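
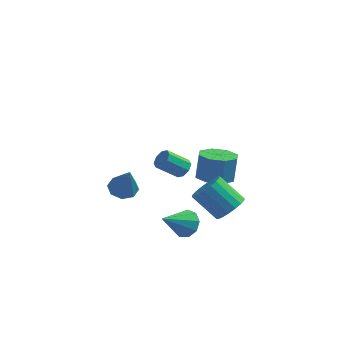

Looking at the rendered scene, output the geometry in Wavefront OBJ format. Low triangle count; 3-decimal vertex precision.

v 1.067 -3.186 -1.9
v 1.761 -3.692 -1.947
v 0.213 -4.454 -0.84
v 1.804 -3.333 -1.483
v 1.502 -2.905 -1.214
v 0.997 -2.609 -1.267
v 0.524 -2.583 -1.616
v 0.305 -2.839 -2.098
v 0.442 -3.257 -2.488
v 0.872 -3.643 -2.603
v 1.392 -3.814 -2.389
v -3.467 0.902 -2.715
v -2.802 0.562 -3.099
v -2.833 0.098 -0.905
v -2.682 1.154 -2.878
v -3.022 1.598 -2.562
v -3.623 1.635 -2.335
v -4.132 1.243 -2.331
v -4.252 0.651 -2.552
v -3.912 0.206 -2.869
v -3.311 0.17 -3.095
v 0.945 -3.206 2.106
v 1.342 -3.228 2.528
v 0.393 -3.756 3.395
v -0.005 -3.734 2.974
v 1.122 -2.842 2.522
v 0.173 -3.37 3.389
v 0.798 -2.67 2.272
v -0.151 -3.198 3.14
v 0.56 -2.811 1.925
v -0.389 -3.34 2.793
v 0.547 -3.184 1.685
v -0.402 -3.712 2.552
v 0.767 -3.57 1.691
v -0.182 -4.098 2.558
v 1.091 -3.742 1.94
v 0.142 -4.27 2.808
v 1.329 -3.6 2.287
v 0.38 -4.129 3.155
v 3.043 -2.067 -1.16
v 3.617 -1.559 -0.634
v 2.291 -1.364 0.626
v 1.717 -1.873 0.1
v 3.434 -1.274 -0.872
v 2.107 -1.079 0.388
v 3.172 -1.146 -1.166
v 1.846 -0.952 0.094
v 2.886 -1.201 -1.46
v 1.559 -1.007 -0.2
v 2.63 -1.427 -1.694
v 1.304 -1.233 -0.434
v 2.456 -1.781 -1.822
v 1.13 -1.586 -0.562
v 2.399 -2.19 -1.819
v 1.072 -1.996 -0.559
v 2.469 -2.576 -1.686
v 1.143 -2.381 -0.426
v 2.653 -2.861 -1.448
v 1.326 -2.666 -0.188
v 2.914 -2.988 -1.154
v 1.588 -2.794 0.106
v 3.201 -2.933 -0.86
v 1.874 -2.739 0.4
v 3.456 -2.707 -0.626
v 2.13 -2.513 0.634
v 3.63 -2.354 -0.498
v 2.304 -2.159 0.762
v 3.688 -1.944 -0.501
v 2.361 -1.75 0.759
v 1.011 2.626 -2.205
v 1.908 3.201 -2.381
v 1.986 3.549 -0.852
v 1.089 2.974 -0.675
v 1.222 3.657 -2.449
v 1.3 4.004 -0.92
v 0.412 3.509 -2.374
v 0.49 3.856 -0.845
v -0.047 2.844 -2.2
v 0.031 3.191 -0.671
v 0.114 2.051 -2.028
v 0.192 2.399 -0.499
v 0.8 1.596 -1.96
v 0.878 1.943 -0.431
v 1.61 1.744 -2.035
v 1.688 2.091 -0.506
v 2.069 2.409 -2.209
v 2.147 2.756 -0.68
f 2 1 4
f 2 4 3
f 4 1 5
f 4 5 3
f 5 1 6
f 5 6 3
f 6 1 7
f 6 7 3
f 7 1 8
f 7 8 3
f 8 1 9
f 8 9 3
f 9 1 10
f 9 10 3
f 10 1 11
f 10 11 3
f 11 1 2
f 11 2 3
f 13 12 15
f 13 15 14
f 15 12 16
f 15 16 14
f 16 12 17
f 16 17 14
f 17 12 18
f 17 18 14
f 18 12 19
f 18 19 14
f 19 12 20
f 19 20 14
f 20 12 21
f 20 21 14
f 21 12 13
f 21 13 14
f 23 22 26
f 23 26 24
f 24 26 27
f 24 27 25
f 26 22 28
f 26 28 27
f 27 28 29
f 27 29 25
f 28 22 30
f 28 30 29
f 29 30 31
f 29 31 25
f 30 22 32
f 30 32 31
f 31 32 33
f 31 33 25
f 32 22 34
f 32 34 33
f 33 34 35
f 33 35 25
f 34 22 36
f 34 36 35
f 35 36 37
f 35 37 25
f 36 22 38
f 36 38 37
f 37 38 39
f 37 39 25
f 38 22 23
f 38 23 39
f 39 23 24
f 39 24 25
f 41 40 44
f 41 44 42
f 42 44 45
f 42 45 43
f 44 40 46
f 44 46 45
f 45 46 47
f 45 47 43
f 46 40 48
f 46 48 47
f 47 48 49
f 47 49 43
f 48 40 50
f 48 50 49
f 49 50 51
f 49 51 43
f 50 40 52
f 50 52 51
f 51 52 53
f 51 53 43
f 52 40 54
f 52 54 53
f 53 54 55
f 53 55 43
f 54 40 56
f 54 56 55
f 55 56 57
f 55 57 43
f 56 40 58
f 56 58 57
f 57 58 59
f 57 59 43
f 58 40 60
f 58 60 59
f 59 60 61
f 59 61 43
f 60 40 62
f 60 62 61
f 61 62 63
f 61 63 43
f 62 40 64
f 62 64 63
f 63 64 65
f 63 65 43
f 64 40 66
f 64 66 65
f 65 66 67
f 65 67 43
f 66 40 68
f 66 68 67
f 67 68 69
f 67 69 43
f 68 40 41
f 68 41 69
f 69 41 42
f 69 42 43
f 71 70 74
f 71 74 72
f 72 74 75
f 72 75 73
f 74 70 76
f 74 76 75
f 75 76 77
f 75 77 73
f 76 70 78
f 76 78 77
f 77 78 79
f 77 79 73
f 78 70 80
f 78 80 79
f 79 80 81
f 79 81 73
f 80 70 82
f 80 82 81
f 81 82 83
f 81 83 73
f 82 70 84
f 82 84 83
f 83 84 85
f 83 85 73
f 84 70 86
f 84 86 85
f 85 86 87
f 85 87 73
f 86 70 71
f 86 71 87
f 87 71 72
f 87 72 73



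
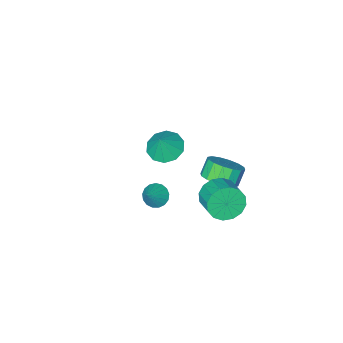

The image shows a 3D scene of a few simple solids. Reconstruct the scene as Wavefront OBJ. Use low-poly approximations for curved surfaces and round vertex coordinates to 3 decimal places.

v -1.75 -3.818 -2.391
v -0.924 -4.216 -2.677
v -1.23 -3.562 -1.249
v -0.907 -3.639 -2.815
v -1.212 -3.131 -2.79
v -1.722 -2.885 -2.613
v -2.243 -2.996 -2.351
v -2.575 -3.421 -2.104
v -2.592 -3.998 -1.967
v -2.288 -4.506 -1.991
v -1.777 -4.752 -2.168
v -1.257 -4.641 -2.43
v 2.65 1.806 1.479
v 3.129 1.516 1.191
v 3.39 2.214 2.301
v 3.122 1.788 1.062
v 3.007 2.065 1.029
v 2.81 2.282 1.098
v 2.576 2.391 1.255
v 2.359 2.365 1.463
v 2.209 2.211 1.674
v 2.159 1.965 1.841
v 2.222 1.682 1.925
v 2.383 1.428 1.906
v 2.605 1.26 1.789
v 2.837 1.217 1.602
v 3.026 1.31 1.386
v -3.066 -1.188 -3.612
v -2.526 -1.977 -3.451
v -3.094 -2.202 -2.647
v -3.634 -1.412 -2.808
v -2.302 -1.611 -3.19
v -2.87 -1.836 -2.386
v -2.282 -1.132 -3.043
v -2.851 -1.356 -2.239
v -2.473 -0.667 -3.048
v -3.041 -0.892 -2.244
v -2.822 -0.342 -3.204
v -3.391 -0.567 -2.4
v -3.237 -0.244 -3.47
v -3.805 -0.468 -2.665
v -3.606 -0.398 -3.773
v -4.174 -0.623 -2.969
v -3.83 -0.764 -4.034
v -4.398 -0.989 -3.23
v -3.849 -1.244 -4.181
v -4.418 -1.468 -3.377
v -3.659 -1.708 -4.176
v -4.227 -1.933 -3.372
v -3.309 -2.033 -4.02
v -3.878 -2.258 -3.216
v -2.895 -2.132 -3.755
v -3.463 -2.356 -2.95
v -1.471 0.878 -1.912
v -0.937 0.431 -1.252
v -0.594 1.554 -0.768
v -1.129 2.002 -1.428
v -0.631 0.504 -1.637
v -0.289 1.627 -1.153
v -0.551 0.677 -2.096
v -0.208 1.8 -1.612
v -0.717 0.904 -2.505
v -0.375 2.027 -2.021
v -1.085 1.125 -2.756
v -0.743 2.248 -2.272
v -1.557 1.279 -2.78
v -1.215 2.402 -2.296
v -2.006 1.326 -2.572
v -1.663 2.449 -2.088
v -2.311 1.253 -2.187
v -1.969 2.376 -1.703
v -2.392 1.08 -1.728
v -2.049 2.203 -1.244
v -2.225 0.853 -1.319
v -1.883 1.976 -0.835
v -1.857 0.632 -1.068
v -1.515 1.755 -0.584
v -1.385 0.478 -1.044
v -1.043 1.601 -0.56
f 2 1 4
f 2 4 3
f 4 1 5
f 4 5 3
f 5 1 6
f 5 6 3
f 6 1 7
f 6 7 3
f 7 1 8
f 7 8 3
f 8 1 9
f 8 9 3
f 9 1 10
f 9 10 3
f 10 1 11
f 10 11 3
f 11 1 12
f 11 12 3
f 12 1 2
f 12 2 3
f 14 13 16
f 14 16 15
f 16 13 17
f 16 17 15
f 17 13 18
f 17 18 15
f 18 13 19
f 18 19 15
f 19 13 20
f 19 20 15
f 20 13 21
f 20 21 15
f 21 13 22
f 21 22 15
f 22 13 23
f 22 23 15
f 23 13 24
f 23 24 15
f 24 13 25
f 24 25 15
f 25 13 26
f 25 26 15
f 26 13 27
f 26 27 15
f 27 13 14
f 27 14 15
f 29 28 32
f 29 32 30
f 30 32 33
f 30 33 31
f 32 28 34
f 32 34 33
f 33 34 35
f 33 35 31
f 34 28 36
f 34 36 35
f 35 36 37
f 35 37 31
f 36 28 38
f 36 38 37
f 37 38 39
f 37 39 31
f 38 28 40
f 38 40 39
f 39 40 41
f 39 41 31
f 40 28 42
f 40 42 41
f 41 42 43
f 41 43 31
f 42 28 44
f 42 44 43
f 43 44 45
f 43 45 31
f 44 28 46
f 44 46 45
f 45 46 47
f 45 47 31
f 46 28 48
f 46 48 47
f 47 48 49
f 47 49 31
f 48 28 50
f 48 50 49
f 49 50 51
f 49 51 31
f 50 28 52
f 50 52 51
f 51 52 53
f 51 53 31
f 52 28 29
f 52 29 53
f 53 29 30
f 53 30 31
f 55 54 58
f 55 58 56
f 56 58 59
f 56 59 57
f 58 54 60
f 58 60 59
f 59 60 61
f 59 61 57
f 60 54 62
f 60 62 61
f 61 62 63
f 61 63 57
f 62 54 64
f 62 64 63
f 63 64 65
f 63 65 57
f 64 54 66
f 64 66 65
f 65 66 67
f 65 67 57
f 66 54 68
f 66 68 67
f 67 68 69
f 67 69 57
f 68 54 70
f 68 70 69
f 69 70 71
f 69 71 57
f 70 54 72
f 70 72 71
f 71 72 73
f 71 73 57
f 72 54 74
f 72 74 73
f 73 74 75
f 73 75 57
f 74 54 76
f 74 76 75
f 75 76 77
f 75 77 57
f 76 54 78
f 76 78 77
f 77 78 79
f 77 79 57
f 78 54 55
f 78 55 79
f 79 55 56
f 79 56 57



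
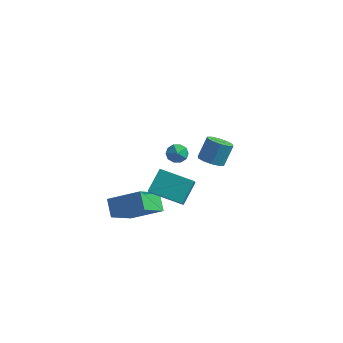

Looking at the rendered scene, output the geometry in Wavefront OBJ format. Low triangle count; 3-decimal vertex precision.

v -0.219 -3.802 0.968
v 0.038 -4.397 1.592
v -0.131 -2.635 2.044
v 0.125 -3.23 2.668
v 1.715 -3.49 0.472
v 1.971 -4.085 1.096
v 1.802 -2.323 1.548
v 2.059 -2.918 2.172
v 0.561 -1.742 3.844
v 1.111 -1.839 3.381
v 0.289 -2.881 3.759
v 0.839 -2.978 3.296
v 0.974 -2.831 3.993
v 1.142 -2.127 4.046
v 0.258 -2.593 3.094
v 0.426 -1.889 3.147
v 0.923 -2.365 2.917
v 1.366 -2.512 3.473
v 0.034 -2.208 3.667
v 0.477 -2.355 4.223
v -3.728 -2.425 -1.915
v -1.882 -1.918 -0.894
v -3.508 -0.658 -3.19
v -1.661 -0.151 -2.169
v -3.079 -3.109 -2.751
v -1.232 -2.602 -1.73
v -2.858 -1.342 -4.026
v -1.012 -0.835 -3.005
v -0.341 3.525 -1.374
v 0.05 2.866 -1.056
v 0.252 3.615 0.251
v -0.139 4.275 -0.066
v 0.401 3.164 -1.281
v 0.602 3.914 0.026
v 0.468 3.601 -1.542
v 0.67 4.35 -0.235
v 0.227 4.009 -1.738
v 0.429 4.758 -0.431
v -0.231 4.232 -1.795
v -0.03 4.981 -0.488
v -0.732 4.185 -1.691
v -0.53 4.934 -0.384
v -1.082 3.886 -1.466
v -0.881 4.636 -0.159
v -1.15 3.45 -1.205
v -0.948 4.199 0.102
v -0.909 3.042 -1.009
v -0.707 3.791 0.298
v -0.45 2.819 -0.952
v -0.249 3.568 0.355
f 2 4 1
f 5 2 1
f 1 4 3
f 3 5 1
f 2 8 4
f 6 2 5
f 6 8 2
f 4 8 3
f 7 5 3
f 3 8 7
f 7 6 5
f 8 6 7
f 9 20 14
f 9 14 10
f 9 10 16
f 9 16 19
f 9 19 20
f 10 14 18
f 14 20 13
f 20 19 11
f 19 16 15
f 16 10 17
f 12 18 13
f 12 13 11
f 12 11 15
f 12 15 17
f 12 17 18
f 13 18 14
f 11 13 20
f 15 11 19
f 17 15 16
f 18 17 10
f 22 24 21
f 25 22 21
f 21 24 23
f 23 25 21
f 22 28 24
f 26 22 25
f 26 28 22
f 24 28 23
f 27 25 23
f 23 28 27
f 27 26 25
f 28 26 27
f 30 29 33
f 30 33 31
f 31 33 34
f 31 34 32
f 33 29 35
f 33 35 34
f 34 35 36
f 34 36 32
f 35 29 37
f 35 37 36
f 36 37 38
f 36 38 32
f 37 29 39
f 37 39 38
f 38 39 40
f 38 40 32
f 39 29 41
f 39 41 40
f 40 41 42
f 40 42 32
f 41 29 43
f 41 43 42
f 42 43 44
f 42 44 32
f 43 29 45
f 43 45 44
f 44 45 46
f 44 46 32
f 45 29 47
f 45 47 46
f 46 47 48
f 46 48 32
f 47 29 49
f 47 49 48
f 48 49 50
f 48 50 32
f 49 29 30
f 49 30 50
f 50 30 31
f 50 31 32



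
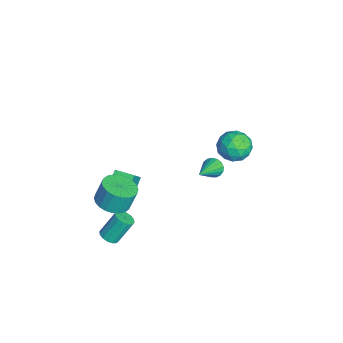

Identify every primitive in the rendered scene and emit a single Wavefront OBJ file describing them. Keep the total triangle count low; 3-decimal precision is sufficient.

v 3.235 1.416 2.453
v 3.629 1.772 2.196
v 4.665 0.564 3.467
v 3.55 1.914 2.427
v 3.398 1.942 2.664
v 3.209 1.85 2.852
v 3.026 1.658 2.949
v 2.891 1.41 2.933
v 2.834 1.164 2.806
v 2.869 0.976 2.598
v 2.988 0.889 2.357
v 3.163 0.922 2.138
v 3.355 1.069 1.991
v 3.519 1.295 1.95
v 3.618 1.549 2.024
v 2.607 -3.699 -0.736
v 3.246 -4.383 -0.443
v 3.151 -3.945 0.788
v 2.513 -3.261 0.496
v 3.48 -4.093 -0.528
v 3.385 -3.655 0.703
v 3.582 -3.744 -0.645
v 3.487 -3.306 0.586
v 3.536 -3.387 -0.775
v 3.441 -2.949 0.456
v 3.348 -3.078 -0.899
v 3.253 -2.64 0.332
v 3.047 -2.864 -0.999
v 2.952 -2.426 0.232
v 2.68 -2.776 -1.058
v 2.585 -2.339 0.173
v 2.301 -2.83 -1.068
v 2.206 -2.392 0.163
v 1.969 -3.015 -1.028
v 1.874 -2.577 0.203
v 1.735 -3.305 -0.943
v 1.64 -2.867 0.288
v 1.633 -3.654 -0.826
v 1.538 -3.216 0.405
v 1.679 -4.011 -0.696
v 1.584 -3.573 0.535
v 1.867 -4.32 -0.572
v 1.772 -3.882 0.659
v 2.168 -4.534 -0.472
v 2.073 -4.096 0.759
v 2.535 -4.621 -0.413
v 2.44 -4.184 0.818
v 2.914 -4.568 -0.403
v 2.819 -4.13 0.828
v -2.707 3.273 -0.755
v -2.028 4.058 -0.837
v -1.572 2.222 -1.423
v -0.893 3.007 -1.505
v -1.156 2.642 -0.566
v -1.857 3.292 -0.153
v -1.743 2.988 -2.107
v -2.444 3.638 -1.694
v -1.432 3.882 -1.673
v -1.07 3.668 -0.72
v -2.53 2.612 -1.54
v -2.168 2.398 -0.587
v -2.467 3.758 -0.738
v -1.133 2.522 -1.522
v -1.288 2.308 -0.971
v -0.889 2.77 -1.019
v -2.367 3.307 -0.336
v -1.968 3.769 -0.384
v -1.455 2.937 -0.224
v -1.632 2.511 -1.876
v -1.233 2.973 -1.924
v -2.711 3.51 -1.241
v -2.312 3.972 -1.289
v -2.145 3.343 -2.036
v -1.718 4.116 -1.277
v -1.051 3.498 -1.669
v -1.55 3.487 -2.023
v -1.962 3.869 -1.78
v -1.505 3.99 -0.717
v -0.838 3.372 -1.11
v -0.992 3.158 -0.558
v -1.404 3.54 -0.315
v -1.155 3.887 -1.208
v -2.762 2.908 -1.15
v -2.095 2.29 -1.543
v -2.196 2.74 -1.945
v -2.608 3.122 -1.702
v -2.549 2.782 -0.591
v -1.882 2.164 -0.983
v -1.638 2.411 -0.48
v -2.05 2.793 -0.237
v -2.445 2.393 -1.052
v -0.34 -3.434 -2.931
v -1.118 -3 -2.204
v 0.127 -2.442 -3.024
v -0.651 -2.008 -2.296
v 0.791 -3.832 -1.484
v 0.013 -3.398 -0.756
v 1.258 -2.84 -1.576
v 0.48 -2.406 -0.849
v 3.674 -3.954 -2.631
v 4.212 -4.076 -2.452
v 3.964 -3.228 -1.13
v 3.426 -3.106 -1.309
v 4.238 -3.822 -2.61
v 3.99 -2.974 -1.288
v 4.114 -3.603 -2.773
v 3.866 -2.755 -1.451
v 3.871 -3.479 -2.899
v 3.623 -2.631 -1.577
v 3.576 -3.481 -2.953
v 3.328 -2.633 -1.631
v 3.307 -3.611 -2.92
v 3.059 -2.763 -1.598
v 3.136 -3.832 -2.81
v 2.888 -2.984 -1.488
v 3.11 -4.086 -2.652
v 2.862 -3.238 -1.33
v 3.234 -4.305 -2.489
v 2.986 -3.457 -1.167
v 3.477 -4.429 -2.363
v 3.229 -3.581 -1.041
v 3.772 -4.427 -2.309
v 3.524 -3.579 -0.987
v 4.041 -4.297 -2.342
v 3.793 -3.449 -1.02
f 2 1 4
f 2 4 3
f 4 1 5
f 4 5 3
f 5 1 6
f 5 6 3
f 6 1 7
f 6 7 3
f 7 1 8
f 7 8 3
f 8 1 9
f 8 9 3
f 9 1 10
f 9 10 3
f 10 1 11
f 10 11 3
f 11 1 12
f 11 12 3
f 12 1 13
f 12 13 3
f 13 1 14
f 13 14 3
f 14 1 15
f 14 15 3
f 15 1 2
f 15 2 3
f 17 16 20
f 17 20 18
f 18 20 21
f 18 21 19
f 20 16 22
f 20 22 21
f 21 22 23
f 21 23 19
f 22 16 24
f 22 24 23
f 23 24 25
f 23 25 19
f 24 16 26
f 24 26 25
f 25 26 27
f 25 27 19
f 26 16 28
f 26 28 27
f 27 28 29
f 27 29 19
f 28 16 30
f 28 30 29
f 29 30 31
f 29 31 19
f 30 16 32
f 30 32 31
f 31 32 33
f 31 33 19
f 32 16 34
f 32 34 33
f 33 34 35
f 33 35 19
f 34 16 36
f 34 36 35
f 35 36 37
f 35 37 19
f 36 16 38
f 36 38 37
f 37 38 39
f 37 39 19
f 38 16 40
f 38 40 39
f 39 40 41
f 39 41 19
f 40 16 42
f 40 42 41
f 41 42 43
f 41 43 19
f 42 16 44
f 42 44 43
f 43 44 45
f 43 45 19
f 44 16 46
f 44 46 45
f 45 46 47
f 45 47 19
f 46 16 48
f 46 48 47
f 47 48 49
f 47 49 19
f 48 16 17
f 48 17 49
f 49 17 18
f 49 18 19
f 50 87 66
f 87 61 90
f 66 90 55
f 87 90 66
f 50 66 62
f 66 55 67
f 62 67 51
f 66 67 62
f 50 62 71
f 62 51 72
f 71 72 57
f 62 72 71
f 50 71 83
f 71 57 86
f 83 86 60
f 71 86 83
f 50 83 87
f 83 60 91
f 87 91 61
f 83 91 87
f 51 67 78
f 67 55 81
f 78 81 59
f 67 81 78
f 55 90 68
f 90 61 89
f 68 89 54
f 90 89 68
f 61 91 88
f 91 60 84
f 88 84 52
f 91 84 88
f 60 86 85
f 86 57 73
f 85 73 56
f 86 73 85
f 57 72 77
f 72 51 74
f 77 74 58
f 72 74 77
f 53 79 65
f 79 59 80
f 65 80 54
f 79 80 65
f 53 65 63
f 65 54 64
f 63 64 52
f 65 64 63
f 53 63 70
f 63 52 69
f 70 69 56
f 63 69 70
f 53 70 75
f 70 56 76
f 75 76 58
f 70 76 75
f 53 75 79
f 75 58 82
f 79 82 59
f 75 82 79
f 54 80 68
f 80 59 81
f 68 81 55
f 80 81 68
f 52 64 88
f 64 54 89
f 88 89 61
f 64 89 88
f 56 69 85
f 69 52 84
f 85 84 60
f 69 84 85
f 58 76 77
f 76 56 73
f 77 73 57
f 76 73 77
f 59 82 78
f 82 58 74
f 78 74 51
f 82 74 78
f 93 95 92
f 96 93 92
f 92 95 94
f 94 96 92
f 93 99 95
f 97 93 96
f 97 99 93
f 95 99 94
f 98 96 94
f 94 99 98
f 98 97 96
f 99 97 98
f 101 100 104
f 101 104 102
f 102 104 105
f 102 105 103
f 104 100 106
f 104 106 105
f 105 106 107
f 105 107 103
f 106 100 108
f 106 108 107
f 107 108 109
f 107 109 103
f 108 100 110
f 108 110 109
f 109 110 111
f 109 111 103
f 110 100 112
f 110 112 111
f 111 112 113
f 111 113 103
f 112 100 114
f 112 114 113
f 113 114 115
f 113 115 103
f 114 100 116
f 114 116 115
f 115 116 117
f 115 117 103
f 116 100 118
f 116 118 117
f 117 118 119
f 117 119 103
f 118 100 120
f 118 120 119
f 119 120 121
f 119 121 103
f 120 100 122
f 120 122 121
f 121 122 123
f 121 123 103
f 122 100 124
f 122 124 123
f 123 124 125
f 123 125 103
f 124 100 101
f 124 101 125
f 125 101 102
f 125 102 103



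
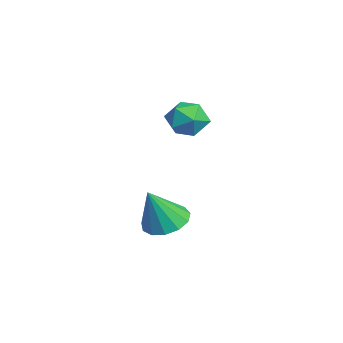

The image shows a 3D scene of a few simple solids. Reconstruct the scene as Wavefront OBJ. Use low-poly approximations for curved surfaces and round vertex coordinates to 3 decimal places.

v -2.492 3.867 0.572
v -1.952 4.186 1.133
v -2.468 2.674 1.227
v -1.928 2.993 1.788
v -2.724 3.263 1.77
v -2.739 4.001 1.365
v -1.681 2.859 0.995
v -1.696 3.597 0.59
v -1.451 3.563 1.395
v -2.096 3.813 1.873
v -2.324 3.047 0.487
v -2.969 3.297 0.965
v -1.753 2.654 -3.353
v -0.913 2.551 -3.628
v -1.327 2.006 -1.807
v -0.94 3.01 -3.428
v -1.226 3.356 -3.204
v -1.679 3.479 -3.027
v -2.155 3.341 -2.954
v -2.504 2.985 -3.008
v -2.614 2.523 -3.171
v -2.451 2.104 -3.392
v -2.066 1.859 -3.601
v -1.582 1.867 -3.731
v -1.152 2.124 -3.741
f 1 12 6
f 1 6 2
f 1 2 8
f 1 8 11
f 1 11 12
f 2 6 10
f 6 12 5
f 12 11 3
f 11 8 7
f 8 2 9
f 4 10 5
f 4 5 3
f 4 3 7
f 4 7 9
f 4 9 10
f 5 10 6
f 3 5 12
f 7 3 11
f 9 7 8
f 10 9 2
f 14 13 16
f 14 16 15
f 16 13 17
f 16 17 15
f 17 13 18
f 17 18 15
f 18 13 19
f 18 19 15
f 19 13 20
f 19 20 15
f 20 13 21
f 20 21 15
f 21 13 22
f 21 22 15
f 22 13 23
f 22 23 15
f 23 13 24
f 23 24 15
f 24 13 25
f 24 25 15
f 25 13 14
f 25 14 15



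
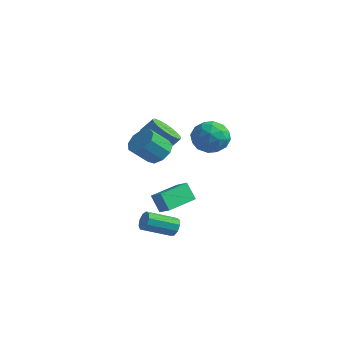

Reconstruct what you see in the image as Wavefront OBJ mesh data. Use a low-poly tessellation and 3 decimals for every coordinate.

v -3.112 3.994 1.404
v -2.493 4.804 0.792
v -2.347 2.596 0.328
v -1.728 3.406 -0.284
v -1.458 3.185 0.852
v -1.93 4.049 1.517
v -2.91 3.351 -0.397
v -3.382 4.215 0.268
v -2.368 4.406 -0.321
v -1.471 4.303 0.451
v -3.369 3.097 0.669
v -2.472 2.994 1.441
v -2.869 4.522 1.192
v -1.971 2.878 -0.072
v -1.811 2.749 0.595
v -1.448 3.224 0.236
v -2.539 4.078 1.618
v -2.175 4.554 1.259
v -1.566 3.602 1.294
v -2.665 2.846 -0.139
v -2.301 3.322 -0.498
v -3.392 4.176 0.884
v -3.029 4.651 0.525
v -3.274 3.798 -0.174
v -2.433 4.764 0.178
v -1.983 3.942 -0.454
v -2.678 3.91 -0.52
v -2.955 4.418 -0.129
v -1.905 4.703 0.632
v -1.455 3.881 -0
v -1.296 3.752 0.667
v -1.574 4.26 1.058
v -1.832 4.469 -0.022
v -3.385 3.519 1.12
v -2.935 2.697 0.488
v -3.266 3.14 0.062
v -3.544 3.648 0.453
v -2.857 3.458 1.574
v -2.407 2.636 0.942
v -1.885 2.982 1.249
v -2.162 3.49 1.64
v -3.008 2.931 1.142
v -4.023 0.776 0.978
v -3.511 1.343 0.287
v -3.065 1.871 1.051
v -3.577 1.304 1.742
v -3.929 1.594 0.359
v -3.483 2.121 1.123
v -4.369 1.657 0.572
v -3.923 2.185 1.336
v -4.73 1.519 0.878
v -4.284 2.046 1.642
v -4.929 1.21 1.207
v -4.482 1.738 1.971
v -4.92 0.802 1.484
v -4.474 1.33 2.248
v -4.706 0.388 1.645
v -4.26 0.916 2.409
v -4.335 0.063 1.653
v -3.889 0.591 2.417
v -3.893 -0.098 1.506
v -3.447 0.429 2.27
v -3.481 -0.06 1.239
v -3.035 0.468 2.003
v -3.193 0.17 0.911
v -2.747 0.698 1.675
v -3.095 0.539 0.6
v -2.649 1.067 1.363
v -3.21 0.963 0.374
v -2.764 1.49 1.138
v -1.137 -1.032 -4.106
v -0.664 -1.172 -3.714
v -1.67 -2.527 -2.982
v -2.143 -2.388 -3.374
v -0.924 -0.881 -3.533
v -1.93 -2.236 -2.801
v -1.284 -0.66 -3.619
v -2.29 -2.016 -2.887
v -1.575 -0.614 -3.934
v -2.581 -1.969 -3.202
v -1.661 -0.763 -4.329
v -2.667 -2.119 -3.597
v -1.502 -1.039 -4.619
v -2.508 -2.394 -3.887
v -1.172 -1.311 -4.67
v -2.178 -2.666 -3.938
v -0.825 -1.453 -4.457
v -1.831 -2.808 -3.725
v -0.625 -1.398 -4.079
v -1.631 -2.753 -3.347
v -0.865 -2.608 2.317
v -0.03 -2.753 2.591
v -0.541 -3.677 3.657
v -1.375 -3.532 3.383
v -0.268 -2.278 2.889
v -0.778 -3.201 3.955
v -0.784 -1.958 2.919
v -1.295 -2.881 3.985
v -1.339 -1.942 2.667
v -1.849 -2.865 3.734
v -1.671 -2.237 2.252
v -2.182 -3.161 3.318
v -1.626 -2.707 1.867
v -2.137 -3.63 2.933
v -1.225 -3.13 1.692
v -1.736 -4.054 2.759
v -0.655 -3.309 1.81
v -1.166 -4.233 2.877
v -0.183 -3.161 2.165
v -0.694 -4.084 3.231
v -0.202 -3.418 -1.603
v -0.795 -3.405 -0.594
v -0.004 -1.481 -1.51
v -0.597 -1.468 -0.501
v 0.517 -3.512 -1.179
v -0.076 -3.499 -0.17
v 0.715 -1.575 -1.086
v 0.122 -1.562 -0.077
f 1 38 17
f 38 12 41
f 17 41 6
f 38 41 17
f 1 17 13
f 17 6 18
f 13 18 2
f 17 18 13
f 1 13 22
f 13 2 23
f 22 23 8
f 13 23 22
f 1 22 34
f 22 8 37
f 34 37 11
f 22 37 34
f 1 34 38
f 34 11 42
f 38 42 12
f 34 42 38
f 2 18 29
f 18 6 32
f 29 32 10
f 18 32 29
f 6 41 19
f 41 12 40
f 19 40 5
f 41 40 19
f 12 42 39
f 42 11 35
f 39 35 3
f 42 35 39
f 11 37 36
f 37 8 24
f 36 24 7
f 37 24 36
f 8 23 28
f 23 2 25
f 28 25 9
f 23 25 28
f 4 30 16
f 30 10 31
f 16 31 5
f 30 31 16
f 4 16 14
f 16 5 15
f 14 15 3
f 16 15 14
f 4 14 21
f 14 3 20
f 21 20 7
f 14 20 21
f 4 21 26
f 21 7 27
f 26 27 9
f 21 27 26
f 4 26 30
f 26 9 33
f 30 33 10
f 26 33 30
f 5 31 19
f 31 10 32
f 19 32 6
f 31 32 19
f 3 15 39
f 15 5 40
f 39 40 12
f 15 40 39
f 7 20 36
f 20 3 35
f 36 35 11
f 20 35 36
f 9 27 28
f 27 7 24
f 28 24 8
f 27 24 28
f 10 33 29
f 33 9 25
f 29 25 2
f 33 25 29
f 44 43 47
f 44 47 45
f 45 47 48
f 45 48 46
f 47 43 49
f 47 49 48
f 48 49 50
f 48 50 46
f 49 43 51
f 49 51 50
f 50 51 52
f 50 52 46
f 51 43 53
f 51 53 52
f 52 53 54
f 52 54 46
f 53 43 55
f 53 55 54
f 54 55 56
f 54 56 46
f 55 43 57
f 55 57 56
f 56 57 58
f 56 58 46
f 57 43 59
f 57 59 58
f 58 59 60
f 58 60 46
f 59 43 61
f 59 61 60
f 60 61 62
f 60 62 46
f 61 43 63
f 61 63 62
f 62 63 64
f 62 64 46
f 63 43 65
f 63 65 64
f 64 65 66
f 64 66 46
f 65 43 67
f 65 67 66
f 66 67 68
f 66 68 46
f 67 43 69
f 67 69 68
f 68 69 70
f 68 70 46
f 69 43 44
f 69 44 70
f 70 44 45
f 70 45 46
f 72 71 75
f 72 75 73
f 73 75 76
f 73 76 74
f 75 71 77
f 75 77 76
f 76 77 78
f 76 78 74
f 77 71 79
f 77 79 78
f 78 79 80
f 78 80 74
f 79 71 81
f 79 81 80
f 80 81 82
f 80 82 74
f 81 71 83
f 81 83 82
f 82 83 84
f 82 84 74
f 83 71 85
f 83 85 84
f 84 85 86
f 84 86 74
f 85 71 87
f 85 87 86
f 86 87 88
f 86 88 74
f 87 71 89
f 87 89 88
f 88 89 90
f 88 90 74
f 89 71 72
f 89 72 90
f 90 72 73
f 90 73 74
f 92 91 95
f 92 95 93
f 93 95 96
f 93 96 94
f 95 91 97
f 95 97 96
f 96 97 98
f 96 98 94
f 97 91 99
f 97 99 98
f 98 99 100
f 98 100 94
f 99 91 101
f 99 101 100
f 100 101 102
f 100 102 94
f 101 91 103
f 101 103 102
f 102 103 104
f 102 104 94
f 103 91 105
f 103 105 104
f 104 105 106
f 104 106 94
f 105 91 107
f 105 107 106
f 106 107 108
f 106 108 94
f 107 91 109
f 107 109 108
f 108 109 110
f 108 110 94
f 109 91 92
f 109 92 110
f 110 92 93
f 110 93 94
f 112 114 111
f 115 112 111
f 111 114 113
f 113 115 111
f 112 118 114
f 116 112 115
f 116 118 112
f 114 118 113
f 117 115 113
f 113 118 117
f 117 116 115
f 118 116 117



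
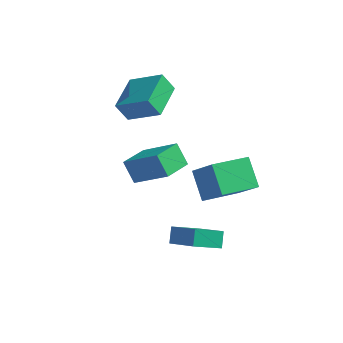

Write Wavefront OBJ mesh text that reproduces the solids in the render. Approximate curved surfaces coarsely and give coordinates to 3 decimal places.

v 2.6 -4.381 -2.77
v 2.464 -3.764 -2.187
v 1.207 -3.568 -3.954
v 1.071 -2.951 -3.37
v 3.629 -3.549 -3.41
v 3.493 -2.932 -2.826
v 2.236 -2.736 -4.593
v 2.1 -2.119 -4.01
v -1.446 -0.978 -2.96
v -2.123 -0.567 -2.018
v -1.02 0.447 -3.276
v -1.696 0.858 -2.334
v 0.276 -1.198 -1.626
v -0.4 -0.787 -0.684
v 0.703 0.227 -1.942
v 0.026 0.638 -1
v 1.443 0.118 -4.413
v 0.601 1.116 -3.372
v 2.688 1.674 -4.897
v 1.846 2.672 -3.856
v 2.554 -0.352 -3.064
v 1.712 0.646 -2.023
v 3.799 1.204 -3.548
v 2.957 2.202 -2.507
v -2.142 0.156 0.498
v -2.704 0.051 1.426
v -2.179 2.076 0.693
v -2.74 1.971 1.621
v -0.54 0.089 1.459
v -1.101 -0.016 2.387
v -0.576 2.009 1.654
v -1.138 1.904 2.582
f 2 4 1
f 5 2 1
f 1 4 3
f 3 5 1
f 2 8 4
f 6 2 5
f 6 8 2
f 4 8 3
f 7 5 3
f 3 8 7
f 7 6 5
f 8 6 7
f 10 12 9
f 13 10 9
f 9 12 11
f 11 13 9
f 10 16 12
f 14 10 13
f 14 16 10
f 12 16 11
f 15 13 11
f 11 16 15
f 15 14 13
f 16 14 15
f 18 20 17
f 21 18 17
f 17 20 19
f 19 21 17
f 18 24 20
f 22 18 21
f 22 24 18
f 20 24 19
f 23 21 19
f 19 24 23
f 23 22 21
f 24 22 23
f 26 28 25
f 29 26 25
f 25 28 27
f 27 29 25
f 26 32 28
f 30 26 29
f 30 32 26
f 28 32 27
f 31 29 27
f 27 32 31
f 31 30 29
f 32 30 31



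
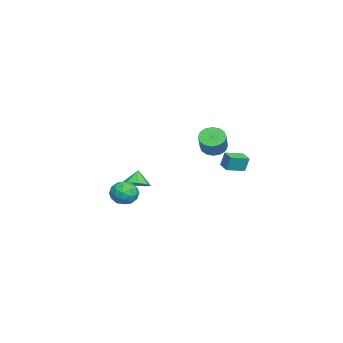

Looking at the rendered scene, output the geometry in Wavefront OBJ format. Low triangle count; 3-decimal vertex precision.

v -4.345 3.402 -0.179
v -4.324 3.65 0.769
v -3.627 3.838 -0.308
v -3.606 4.086 0.64
v -3.714 2.434 0.06
v -3.693 2.682 1.008
v -2.996 2.87 -0.069
v -2.975 3.118 0.879
v -2.829 -2.2 -1.405
v -2.206 -2.622 -1.057
v -3.311 -2.16 -0.495
v -2.115 -1.994 -1.036
v -2.443 -1.486 -1.232
v -2.997 -1.396 -1.529
v -3.453 -1.778 -1.753
v -3.544 -2.406 -1.774
v -3.216 -2.914 -1.578
v -2.662 -3.003 -1.281
v -0.54 2.49 2.572
v -0.03 2.175 2.104
v 0.909 2.215 3.1
v 0.4 2.53 3.568
v 0.009 2.563 2.051
v 0.949 2.603 3.047
v -0.099 2.931 2.138
v 0.841 2.971 3.134
v -0.324 3.181 2.341
v 0.615 3.221 3.337
v -0.608 3.246 2.606
v 0.332 3.286 3.602
v -0.873 3.108 2.861
v 0.066 3.149 3.858
v -1.049 2.805 3.04
v -0.11 2.845 4.036
v -1.089 2.417 3.093
v -0.149 2.457 4.089
v -0.981 2.049 3.006
v -0.041 2.089 4.002
v -0.755 1.799 2.803
v 0.184 1.839 3.799
v -0.472 1.734 2.538
v 0.468 1.774 3.534
v -0.206 1.871 2.282
v 0.733 1.912 3.279
v 3.376 -1.274 0.055
v 3.878 -0.814 0.531
v 4.022 -2.386 0.449
v 4.524 -1.926 0.925
v 3.722 -2.01 1.126
v 3.323 -1.323 0.883
v 4.577 -1.877 0.097
v 4.178 -1.19 -0.146
v 4.62 -1.187 0.557
v 4.092 -1.269 1.193
v 3.808 -1.931 -0.213
v 3.28 -2.013 0.423
v 3.57 -0.947 0.259
v 4.33 -2.253 0.721
v 3.859 -2.303 0.84
v 4.154 -2.032 1.119
v 3.244 -1.246 0.466
v 3.539 -0.975 0.745
v 3.448 -1.678 1.095
v 4.361 -2.225 0.235
v 4.656 -1.954 0.514
v 3.746 -1.168 -0.139
v 4.041 -0.897 0.14
v 4.452 -1.522 -0.115
v 4.302 -0.895 0.554
v 4.681 -1.549 0.785
v 4.712 -1.52 0.298
v 4.478 -1.116 0.156
v 3.991 -0.943 0.927
v 4.371 -1.597 1.159
v 3.9 -1.646 1.277
v 3.665 -1.242 1.134
v 4.427 -1.162 0.943
v 3.529 -1.603 -0.179
v 3.909 -2.257 0.053
v 4.235 -1.958 -0.154
v 4 -1.554 -0.297
v 3.219 -1.651 0.195
v 3.598 -2.305 0.426
v 3.422 -2.084 0.824
v 3.188 -1.68 0.682
v 3.473 -2.038 0.037
f 2 4 1
f 5 2 1
f 1 4 3
f 3 5 1
f 2 8 4
f 6 2 5
f 6 8 2
f 4 8 3
f 7 5 3
f 3 8 7
f 7 6 5
f 8 6 7
f 10 9 12
f 10 12 11
f 12 9 13
f 12 13 11
f 13 9 14
f 13 14 11
f 14 9 15
f 14 15 11
f 15 9 16
f 15 16 11
f 16 9 17
f 16 17 11
f 17 9 18
f 17 18 11
f 18 9 10
f 18 10 11
f 20 19 23
f 20 23 21
f 21 23 24
f 21 24 22
f 23 19 25
f 23 25 24
f 24 25 26
f 24 26 22
f 25 19 27
f 25 27 26
f 26 27 28
f 26 28 22
f 27 19 29
f 27 29 28
f 28 29 30
f 28 30 22
f 29 19 31
f 29 31 30
f 30 31 32
f 30 32 22
f 31 19 33
f 31 33 32
f 32 33 34
f 32 34 22
f 33 19 35
f 33 35 34
f 34 35 36
f 34 36 22
f 35 19 37
f 35 37 36
f 36 37 38
f 36 38 22
f 37 19 39
f 37 39 38
f 38 39 40
f 38 40 22
f 39 19 41
f 39 41 40
f 40 41 42
f 40 42 22
f 41 19 43
f 41 43 42
f 42 43 44
f 42 44 22
f 43 19 20
f 43 20 44
f 44 20 21
f 44 21 22
f 45 82 61
f 82 56 85
f 61 85 50
f 82 85 61
f 45 61 57
f 61 50 62
f 57 62 46
f 61 62 57
f 45 57 66
f 57 46 67
f 66 67 52
f 57 67 66
f 45 66 78
f 66 52 81
f 78 81 55
f 66 81 78
f 45 78 82
f 78 55 86
f 82 86 56
f 78 86 82
f 46 62 73
f 62 50 76
f 73 76 54
f 62 76 73
f 50 85 63
f 85 56 84
f 63 84 49
f 85 84 63
f 56 86 83
f 86 55 79
f 83 79 47
f 86 79 83
f 55 81 80
f 81 52 68
f 80 68 51
f 81 68 80
f 52 67 72
f 67 46 69
f 72 69 53
f 67 69 72
f 48 74 60
f 74 54 75
f 60 75 49
f 74 75 60
f 48 60 58
f 60 49 59
f 58 59 47
f 60 59 58
f 48 58 65
f 58 47 64
f 65 64 51
f 58 64 65
f 48 65 70
f 65 51 71
f 70 71 53
f 65 71 70
f 48 70 74
f 70 53 77
f 74 77 54
f 70 77 74
f 49 75 63
f 75 54 76
f 63 76 50
f 75 76 63
f 47 59 83
f 59 49 84
f 83 84 56
f 59 84 83
f 51 64 80
f 64 47 79
f 80 79 55
f 64 79 80
f 53 71 72
f 71 51 68
f 72 68 52
f 71 68 72
f 54 77 73
f 77 53 69
f 73 69 46
f 77 69 73



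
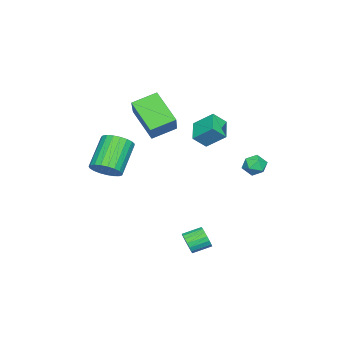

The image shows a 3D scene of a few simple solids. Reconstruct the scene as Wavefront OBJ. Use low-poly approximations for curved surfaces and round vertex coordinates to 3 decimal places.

v 3.739 -1.529 0.817
v 4.143 -2.13 1.243
v 2.686 -2.172 2.568
v 2.281 -1.571 2.143
v 4.268 -1.84 1.39
v 2.811 -1.882 2.716
v 4.303 -1.496 1.439
v 2.846 -1.537 2.764
v 4.239 -1.157 1.38
v 2.782 -1.199 2.705
v 4.09 -0.883 1.224
v 2.632 -0.925 2.549
v 3.879 -0.721 0.997
v 2.422 -0.762 2.322
v 3.644 -0.698 0.74
v 2.187 -0.74 2.065
v 3.426 -0.819 0.496
v 1.968 -0.861 1.821
v 3.261 -1.063 0.307
v 1.804 -1.105 1.632
v 3.179 -1.387 0.207
v 1.722 -1.429 1.532
v 3.194 -1.736 0.212
v 1.737 -1.778 1.537
v 3.303 -2.05 0.322
v 1.846 -2.091 1.647
v 3.487 -2.273 0.518
v 2.03 -2.314 1.843
v 3.715 -2.367 0.765
v 2.258 -2.409 2.09
v 3.947 -2.317 1.022
v 2.49 -2.359 2.347
v 3.838 2.722 -3.14
v 4.206 2.774 -2.631
v 3.63 3.531 -2.292
v 3.262 3.478 -2.8
v 4.327 2.948 -2.814
v 3.751 3.705 -2.475
v 4.352 3.078 -3.061
v 3.775 3.835 -2.722
v 4.275 3.137 -3.324
v 3.698 3.894 -2.985
v 4.111 3.114 -3.551
v 3.534 3.87 -3.211
v 3.893 3.013 -3.696
v 3.317 3.769 -3.356
v 3.665 2.854 -3.731
v 3.088 3.611 -3.391
v 3.47 2.669 -3.648
v 2.894 3.426 -3.309
v 3.349 2.495 -3.465
v 2.773 3.252 -3.126
v 3.325 2.365 -3.218
v 2.748 3.122 -2.879
v 3.402 2.306 -2.955
v 2.825 3.063 -2.616
v 3.566 2.33 -2.729
v 2.989 3.086 -2.389
v 3.783 2.431 -2.584
v 3.207 3.187 -2.244
v 4.012 2.589 -2.549
v 3.435 3.346 -2.209
v -2.203 -1.879 0.241
v -2.903 -3.237 1.593
v -3.109 -0.89 0.766
v -3.808 -2.248 2.118
v -0.752 -1.272 1.602
v -1.451 -2.63 2.954
v -1.657 -0.283 2.127
v -2.357 -1.641 3.479
v -2.101 1.147 0.327
v -3.232 0.689 0.804
v -2.166 2.193 1.178
v -3.296 1.735 1.655
v -1.604 0.625 1.005
v -2.734 0.167 1.482
v -1.668 1.671 1.856
v -2.799 1.213 2.333
v -2.139 4.191 -0.838
v -1.575 4.365 -0.473
v -2.245 3.255 -0.227
v -1.681 3.429 0.138
v -2.266 3.797 0.205
v -2.201 4.375 -0.172
v -1.619 3.245 -0.528
v -1.554 3.823 -0.905
v -1.254 3.781 -0.281
v -1.654 4.122 0.172
v -2.166 3.498 -0.872
v -2.566 3.839 -0.419
f 2 1 5
f 2 5 3
f 3 5 6
f 3 6 4
f 5 1 7
f 5 7 6
f 6 7 8
f 6 8 4
f 7 1 9
f 7 9 8
f 8 9 10
f 8 10 4
f 9 1 11
f 9 11 10
f 10 11 12
f 10 12 4
f 11 1 13
f 11 13 12
f 12 13 14
f 12 14 4
f 13 1 15
f 13 15 14
f 14 15 16
f 14 16 4
f 15 1 17
f 15 17 16
f 16 17 18
f 16 18 4
f 17 1 19
f 17 19 18
f 18 19 20
f 18 20 4
f 19 1 21
f 19 21 20
f 20 21 22
f 20 22 4
f 21 1 23
f 21 23 22
f 22 23 24
f 22 24 4
f 23 1 25
f 23 25 24
f 24 25 26
f 24 26 4
f 25 1 27
f 25 27 26
f 26 27 28
f 26 28 4
f 27 1 29
f 27 29 28
f 28 29 30
f 28 30 4
f 29 1 31
f 29 31 30
f 30 31 32
f 30 32 4
f 31 1 2
f 31 2 32
f 32 2 3
f 32 3 4
f 34 33 37
f 34 37 35
f 35 37 38
f 35 38 36
f 37 33 39
f 37 39 38
f 38 39 40
f 38 40 36
f 39 33 41
f 39 41 40
f 40 41 42
f 40 42 36
f 41 33 43
f 41 43 42
f 42 43 44
f 42 44 36
f 43 33 45
f 43 45 44
f 44 45 46
f 44 46 36
f 45 33 47
f 45 47 46
f 46 47 48
f 46 48 36
f 47 33 49
f 47 49 48
f 48 49 50
f 48 50 36
f 49 33 51
f 49 51 50
f 50 51 52
f 50 52 36
f 51 33 53
f 51 53 52
f 52 53 54
f 52 54 36
f 53 33 55
f 53 55 54
f 54 55 56
f 54 56 36
f 55 33 57
f 55 57 56
f 56 57 58
f 56 58 36
f 57 33 59
f 57 59 58
f 58 59 60
f 58 60 36
f 59 33 61
f 59 61 60
f 60 61 62
f 60 62 36
f 61 33 34
f 61 34 62
f 62 34 35
f 62 35 36
f 64 66 63
f 67 64 63
f 63 66 65
f 65 67 63
f 64 70 66
f 68 64 67
f 68 70 64
f 66 70 65
f 69 67 65
f 65 70 69
f 69 68 67
f 70 68 69
f 72 74 71
f 75 72 71
f 71 74 73
f 73 75 71
f 72 78 74
f 76 72 75
f 76 78 72
f 74 78 73
f 77 75 73
f 73 78 77
f 77 76 75
f 78 76 77
f 79 90 84
f 79 84 80
f 79 80 86
f 79 86 89
f 79 89 90
f 80 84 88
f 84 90 83
f 90 89 81
f 89 86 85
f 86 80 87
f 82 88 83
f 82 83 81
f 82 81 85
f 82 85 87
f 82 87 88
f 83 88 84
f 81 83 90
f 85 81 89
f 87 85 86
f 88 87 80



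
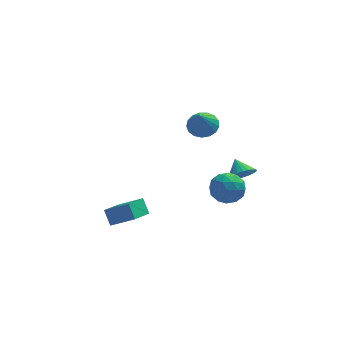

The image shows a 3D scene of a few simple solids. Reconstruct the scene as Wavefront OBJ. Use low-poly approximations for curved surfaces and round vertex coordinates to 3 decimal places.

v -4.913 -4.342 -3.822
v -5.216 -3.71 -2.974
v -3.999 -2.73 -4.697
v -4.301 -2.098 -3.849
v -3.559 -4.702 -3.071
v -3.861 -4.07 -2.223
v -2.644 -3.09 -3.946
v -2.947 -2.458 -3.098
v 2.713 -2.525 -1.347
v 2.996 -2.97 -0.629
v 2.387 -1.615 -0.653
v 3.283 -2.798 -0.72
v 3.484 -2.584 -0.907
v 3.568 -2.362 -1.16
v 3.521 -2.164 -1.441
v 3.351 -2.022 -1.709
v 3.084 -1.956 -1.921
v 2.761 -1.976 -2.045
v 2.43 -2.081 -2.064
v 2.142 -2.253 -1.973
v 1.941 -2.466 -1.787
v 1.858 -2.689 -1.533
v 1.905 -2.887 -1.252
v 2.075 -3.029 -0.985
v 2.342 -3.095 -0.772
v 2.665 -3.074 -0.648
v 1.143 4.193 -1.836
v 2.105 4.296 -1.58
v 0.837 3.287 -0.324
v 1.894 4.682 -1.391
v 1.511 4.956 -1.305
v 1.045 5.056 -1.34
v 0.6 4.958 -1.488
v 0.28 4.685 -1.717
v 0.158 4.299 -1.973
v 0.262 3.889 -2.197
v 0.567 3.549 -2.339
v 1.005 3.357 -2.366
v 1.474 3.356 -2.271
v 1.867 3.547 -2.077
v 2.095 3.886 -1.828
v 0.884 -3.075 -1.272
v 1.885 -2.954 -0.798
v 1.635 -4.006 -2.622
v 2.636 -3.885 -2.148
v 1.867 -4.534 -1.669
v 1.403 -3.959 -0.834
v 2.117 -3.001 -2.586
v 1.653 -2.426 -1.751
v 2.647 -2.909 -1.61
v 2.493 -3.856 -1.043
v 1.027 -3.104 -2.377
v 0.873 -4.051 -1.81
v 1.319 -2.933 -0.916
v 2.201 -4.027 -2.504
v 1.749 -4.408 -2.222
v 2.338 -4.337 -1.943
v 1.035 -3.523 -0.938
v 1.624 -3.453 -0.659
v 1.614 -4.381 -1.171
v 1.896 -3.507 -2.761
v 2.485 -3.437 -2.482
v 1.182 -2.623 -1.477
v 1.771 -2.552 -1.198
v 1.906 -2.579 -2.249
v 2.355 -2.835 -1.115
v 2.797 -3.382 -1.909
v 2.491 -2.863 -2.166
v 2.218 -2.525 -1.676
v 2.265 -3.392 -0.782
v 2.706 -3.939 -1.576
v 2.254 -4.32 -1.294
v 1.981 -3.982 -0.803
v 2.713 -3.365 -1.259
v 0.814 -3.021 -1.844
v 1.255 -3.568 -2.638
v 1.539 -2.978 -2.617
v 1.266 -2.64 -2.126
v 0.723 -3.578 -1.511
v 1.165 -4.125 -2.305
v 1.302 -4.435 -1.744
v 1.029 -4.097 -1.254
v 0.807 -3.595 -2.161
f 2 4 1
f 5 2 1
f 1 4 3
f 3 5 1
f 2 8 4
f 6 2 5
f 6 8 2
f 4 8 3
f 7 5 3
f 3 8 7
f 7 6 5
f 8 6 7
f 10 9 12
f 10 12 11
f 12 9 13
f 12 13 11
f 13 9 14
f 13 14 11
f 14 9 15
f 14 15 11
f 15 9 16
f 15 16 11
f 16 9 17
f 16 17 11
f 17 9 18
f 17 18 11
f 18 9 19
f 18 19 11
f 19 9 20
f 19 20 11
f 20 9 21
f 20 21 11
f 21 9 22
f 21 22 11
f 22 9 23
f 22 23 11
f 23 9 24
f 23 24 11
f 24 9 25
f 24 25 11
f 25 9 26
f 25 26 11
f 26 9 10
f 26 10 11
f 28 27 30
f 28 30 29
f 30 27 31
f 30 31 29
f 31 27 32
f 31 32 29
f 32 27 33
f 32 33 29
f 33 27 34
f 33 34 29
f 34 27 35
f 34 35 29
f 35 27 36
f 35 36 29
f 36 27 37
f 36 37 29
f 37 27 38
f 37 38 29
f 38 27 39
f 38 39 29
f 39 27 40
f 39 40 29
f 40 27 41
f 40 41 29
f 41 27 28
f 41 28 29
f 42 79 58
f 79 53 82
f 58 82 47
f 79 82 58
f 42 58 54
f 58 47 59
f 54 59 43
f 58 59 54
f 42 54 63
f 54 43 64
f 63 64 49
f 54 64 63
f 42 63 75
f 63 49 78
f 75 78 52
f 63 78 75
f 42 75 79
f 75 52 83
f 79 83 53
f 75 83 79
f 43 59 70
f 59 47 73
f 70 73 51
f 59 73 70
f 47 82 60
f 82 53 81
f 60 81 46
f 82 81 60
f 53 83 80
f 83 52 76
f 80 76 44
f 83 76 80
f 52 78 77
f 78 49 65
f 77 65 48
f 78 65 77
f 49 64 69
f 64 43 66
f 69 66 50
f 64 66 69
f 45 71 57
f 71 51 72
f 57 72 46
f 71 72 57
f 45 57 55
f 57 46 56
f 55 56 44
f 57 56 55
f 45 55 62
f 55 44 61
f 62 61 48
f 55 61 62
f 45 62 67
f 62 48 68
f 67 68 50
f 62 68 67
f 45 67 71
f 67 50 74
f 71 74 51
f 67 74 71
f 46 72 60
f 72 51 73
f 60 73 47
f 72 73 60
f 44 56 80
f 56 46 81
f 80 81 53
f 56 81 80
f 48 61 77
f 61 44 76
f 77 76 52
f 61 76 77
f 50 68 69
f 68 48 65
f 69 65 49
f 68 65 69
f 51 74 70
f 74 50 66
f 70 66 43
f 74 66 70



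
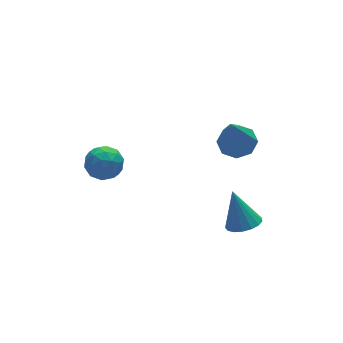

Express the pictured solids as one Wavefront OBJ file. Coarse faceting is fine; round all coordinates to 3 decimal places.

v 2.592 -1.2 0.833
v 3.242 -1.64 0.92
v 1.928 -1.8 2.767
v 3.317 -1.075 1.121
v 2.967 -0.583 1.154
v 2.397 -0.453 0.999
v 1.942 -0.76 0.747
v 1.867 -1.325 0.546
v 2.217 -1.817 0.513
v 2.786 -1.948 0.668
v 2.312 -2.339 -3.266
v 2.892 -2.733 -3.028
v 2.188 -1.621 -1.774
v 3.037 -2.437 -3.158
v 3.017 -2.119 -3.313
v 2.835 -1.852 -3.457
v 2.534 -1.696 -3.557
v 2.181 -1.687 -3.59
v 1.859 -1.827 -3.55
v 1.64 -2.085 -3.444
v 1.575 -2.401 -3.297
v 1.679 -2.703 -3.143
v 1.928 -2.921 -3.018
v 2.265 -3.006 -2.949
v 2.613 -2.938 -2.953
v -2.544 1.287 -0.742
v -2.159 1.842 -0.277
v -1.381 0.918 -1.263
v -0.996 1.473 -0.798
v -1.339 0.814 -0.451
v -2.058 1.042 -0.129
v -1.482 1.718 -1.411
v -2.201 1.946 -1.089
v -1.503 2.109 -0.691
v -1.414 1.55 -0.097
v -2.126 1.21 -1.443
v -2.037 0.651 -0.849
v -2.454 1.597 -0.464
v -1.086 1.163 -1.076
v -1.288 0.776 -0.872
v -1.062 1.102 -0.599
v -2.394 1.127 -0.377
v -2.168 1.453 -0.103
v -1.686 0.849 -0.205
v -1.372 1.307 -1.437
v -1.146 1.633 -1.163
v -2.478 1.658 -0.941
v -2.252 1.984 -0.668
v -1.854 1.911 -1.335
v -1.842 2.08 -0.433
v -1.158 1.863 -0.74
v -1.444 2.007 -1.1
v -1.867 2.141 -0.911
v -1.79 1.752 -0.084
v -1.106 1.535 -0.391
v -1.308 1.147 -0.187
v -1.73 1.281 0.003
v -1.404 1.908 -0.328
v -2.434 1.225 -1.149
v -1.75 1.008 -1.456
v -1.81 1.479 -1.543
v -2.232 1.613 -1.353
v -2.382 0.897 -0.8
v -1.698 0.68 -1.107
v -1.673 0.619 -0.629
v -2.096 0.753 -0.44
v -2.136 0.852 -1.212
f 2 1 4
f 2 4 3
f 4 1 5
f 4 5 3
f 5 1 6
f 5 6 3
f 6 1 7
f 6 7 3
f 7 1 8
f 7 8 3
f 8 1 9
f 8 9 3
f 9 1 10
f 9 10 3
f 10 1 2
f 10 2 3
f 12 11 14
f 12 14 13
f 14 11 15
f 14 15 13
f 15 11 16
f 15 16 13
f 16 11 17
f 16 17 13
f 17 11 18
f 17 18 13
f 18 11 19
f 18 19 13
f 19 11 20
f 19 20 13
f 20 11 21
f 20 21 13
f 21 11 22
f 21 22 13
f 22 11 23
f 22 23 13
f 23 11 24
f 23 24 13
f 24 11 25
f 24 25 13
f 25 11 12
f 25 12 13
f 26 63 42
f 63 37 66
f 42 66 31
f 63 66 42
f 26 42 38
f 42 31 43
f 38 43 27
f 42 43 38
f 26 38 47
f 38 27 48
f 47 48 33
f 38 48 47
f 26 47 59
f 47 33 62
f 59 62 36
f 47 62 59
f 26 59 63
f 59 36 67
f 63 67 37
f 59 67 63
f 27 43 54
f 43 31 57
f 54 57 35
f 43 57 54
f 31 66 44
f 66 37 65
f 44 65 30
f 66 65 44
f 37 67 64
f 67 36 60
f 64 60 28
f 67 60 64
f 36 62 61
f 62 33 49
f 61 49 32
f 62 49 61
f 33 48 53
f 48 27 50
f 53 50 34
f 48 50 53
f 29 55 41
f 55 35 56
f 41 56 30
f 55 56 41
f 29 41 39
f 41 30 40
f 39 40 28
f 41 40 39
f 29 39 46
f 39 28 45
f 46 45 32
f 39 45 46
f 29 46 51
f 46 32 52
f 51 52 34
f 46 52 51
f 29 51 55
f 51 34 58
f 55 58 35
f 51 58 55
f 30 56 44
f 56 35 57
f 44 57 31
f 56 57 44
f 28 40 64
f 40 30 65
f 64 65 37
f 40 65 64
f 32 45 61
f 45 28 60
f 61 60 36
f 45 60 61
f 34 52 53
f 52 32 49
f 53 49 33
f 52 49 53
f 35 58 54
f 58 34 50
f 54 50 27
f 58 50 54



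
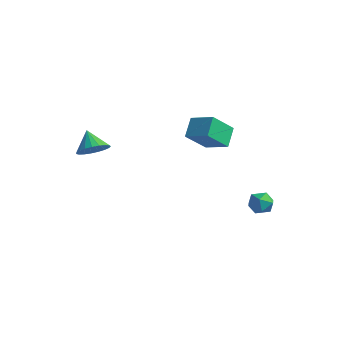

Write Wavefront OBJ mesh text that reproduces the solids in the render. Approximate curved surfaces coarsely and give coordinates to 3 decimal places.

v 0.048 1.339 0.525
v -0.052 0.038 1.675
v -0.411 2.143 1.395
v -0.511 0.841 2.545
v 1.351 1.619 0.955
v 1.251 0.317 2.105
v 0.892 2.422 1.825
v 0.792 1.121 2.975
v -2.764 -3.559 0.939
v -2.118 -3.719 1.514
v -3.576 -3.301 1.921
v -2.078 -3.36 1.453
v -2.157 -3.036 1.303
v -2.341 -2.802 1.09
v -2.598 -2.699 0.851
v -2.884 -2.745 0.627
v -3.149 -2.931 0.457
v -3.347 -3.226 0.37
v -3.445 -3.578 0.382
v -3.425 -3.927 0.49
v -3.291 -4.213 0.675
v -3.066 -4.385 0.906
v -2.788 -4.414 1.143
v -2.507 -4.296 1.345
v -2.27 -4.05 1.476
v 1.854 3.568 -3.782
v 2.604 3.403 -3.786
v 1.716 2.917 -2.734
v 2.466 2.752 -2.738
v 2.231 3.47 -2.603
v 2.316 3.873 -3.251
v 2.004 2.447 -3.269
v 2.089 2.85 -3.917
v 2.696 2.711 -3.469
v 2.837 3.343 -3.057
v 1.483 2.977 -3.463
v 1.624 3.609 -3.051
f 2 4 1
f 5 2 1
f 1 4 3
f 3 5 1
f 2 8 4
f 6 2 5
f 6 8 2
f 4 8 3
f 7 5 3
f 3 8 7
f 7 6 5
f 8 6 7
f 10 9 12
f 10 12 11
f 12 9 13
f 12 13 11
f 13 9 14
f 13 14 11
f 14 9 15
f 14 15 11
f 15 9 16
f 15 16 11
f 16 9 17
f 16 17 11
f 17 9 18
f 17 18 11
f 18 9 19
f 18 19 11
f 19 9 20
f 19 20 11
f 20 9 21
f 20 21 11
f 21 9 22
f 21 22 11
f 22 9 23
f 22 23 11
f 23 9 24
f 23 24 11
f 24 9 25
f 24 25 11
f 25 9 10
f 25 10 11
f 26 37 31
f 26 31 27
f 26 27 33
f 26 33 36
f 26 36 37
f 27 31 35
f 31 37 30
f 37 36 28
f 36 33 32
f 33 27 34
f 29 35 30
f 29 30 28
f 29 28 32
f 29 32 34
f 29 34 35
f 30 35 31
f 28 30 37
f 32 28 36
f 34 32 33
f 35 34 27



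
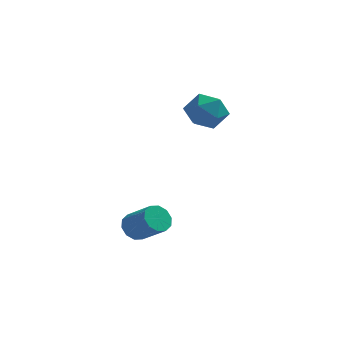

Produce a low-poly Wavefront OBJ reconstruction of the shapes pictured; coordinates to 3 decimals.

v 1.203 4.435 4.295
v 1.892 3.715 3.592
v -0.352 3.265 3.968
v 0.337 2.545 3.265
v 0.53 2.588 4.469
v 1.491 3.311 4.671
v 0.049 3.669 2.889
v 1.01 4.392 3.091
v 1.179 3.241 2.723
v 1.477 2.574 3.7
v 0.063 4.406 3.86
v 0.361 3.739 4.837
v -1.619 -2.133 -1.821
v -1.048 -1.902 -2.362
v 0.21 -2.615 -1.341
v -0.361 -2.847 -0.799
v -1.107 -1.527 -2.027
v 0.15 -2.24 -1.006
v -1.362 -1.383 -1.613
v -0.104 -2.096 -0.592
v -1.715 -1.526 -1.278
v -0.457 -2.239 -0.257
v -2.031 -1.901 -1.151
v -0.773 -2.614 -0.13
v -2.19 -2.365 -1.279
v -0.932 -3.078 -0.258
v -2.13 -2.74 -1.614
v -0.873 -3.453 -0.593
v -1.876 -2.884 -2.028
v -0.618 -3.597 -1.007
v -1.523 -2.741 -2.363
v -0.265 -3.454 -1.342
v -1.207 -2.366 -2.49
v 0.051 -3.079 -1.469
f 1 12 6
f 1 6 2
f 1 2 8
f 1 8 11
f 1 11 12
f 2 6 10
f 6 12 5
f 12 11 3
f 11 8 7
f 8 2 9
f 4 10 5
f 4 5 3
f 4 3 7
f 4 7 9
f 4 9 10
f 5 10 6
f 3 5 12
f 7 3 11
f 9 7 8
f 10 9 2
f 14 13 17
f 14 17 15
f 15 17 18
f 15 18 16
f 17 13 19
f 17 19 18
f 18 19 20
f 18 20 16
f 19 13 21
f 19 21 20
f 20 21 22
f 20 22 16
f 21 13 23
f 21 23 22
f 22 23 24
f 22 24 16
f 23 13 25
f 23 25 24
f 24 25 26
f 24 26 16
f 25 13 27
f 25 27 26
f 26 27 28
f 26 28 16
f 27 13 29
f 27 29 28
f 28 29 30
f 28 30 16
f 29 13 31
f 29 31 30
f 30 31 32
f 30 32 16
f 31 13 33
f 31 33 32
f 32 33 34
f 32 34 16
f 33 13 14
f 33 14 34
f 34 14 15
f 34 15 16



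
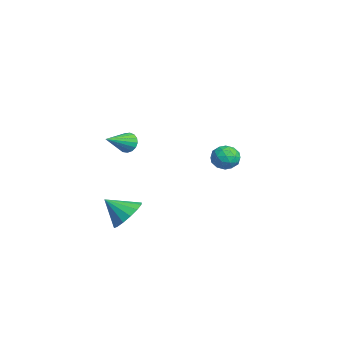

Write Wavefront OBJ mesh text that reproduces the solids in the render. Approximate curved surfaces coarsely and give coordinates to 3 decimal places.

v -3.427 4.414 -1.129
v -2.689 4.119 -1.56
v -4.051 3.101 -1.3
v -3.313 2.806 -1.731
v -3.278 2.986 -0.845
v -2.892 3.797 -0.74
v -3.848 3.423 -2.12
v -3.462 4.234 -2.015
v -2.949 3.506 -2.173
v -2.597 3.237 -1.385
v -4.143 3.983 -1.475
v -3.791 3.714 -0.687
v -3.003 4.381 -1.33
v -3.737 2.839 -1.53
v -3.716 2.944 -1.01
v -3.282 2.771 -1.263
v -3.123 4.192 -0.848
v -2.689 4.019 -1.101
v -3.035 3.353 -0.681
v -4.051 3.201 -1.759
v -3.617 3.028 -2.012
v -3.458 4.449 -1.597
v -3.024 4.276 -1.85
v -3.705 3.867 -2.179
v -2.722 3.848 -1.943
v -3.089 3.077 -2.043
v -3.403 3.439 -2.272
v -3.177 3.916 -2.21
v -2.515 3.69 -1.48
v -2.882 2.918 -1.58
v -2.861 3.024 -1.06
v -2.635 3.501 -0.998
v -2.668 3.33 -1.84
v -3.858 4.302 -1.28
v -4.225 3.53 -1.38
v -4.105 3.719 -1.862
v -3.879 4.196 -1.8
v -3.651 4.143 -0.817
v -4.018 3.372 -0.917
v -3.563 3.304 -0.65
v -3.337 3.781 -0.588
v -4.072 3.89 -1.02
v 3.697 -2.936 -2.141
v 4.426 -2.56 -1.423
v 3.263 -4.084 -1.099
v 3.951 -2.278 -1.31
v 3.408 -2.172 -1.42
v 2.942 -2.27 -1.723
v 2.679 -2.548 -2.138
v 2.688 -2.929 -2.554
v 2.968 -3.312 -2.859
v 3.444 -3.595 -2.972
v 3.987 -3.701 -2.862
v 4.452 -3.602 -2.559
v 4.716 -3.325 -2.144
v 4.706 -2.944 -1.728
v -0.116 -2.369 1.476
v 0.409 -2.197 1.062
v 0.916 -3.671 2.244
v 0.453 -2.006 1.328
v 0.366 -1.898 1.628
v 0.169 -1.898 1.893
v -0.094 -2.006 2.063
v -0.361 -2.197 2.098
v -0.572 -2.427 1.99
v -0.678 -2.644 1.765
v -0.656 -2.798 1.474
v -0.51 -2.853 1.183
v -0.273 -2.798 0.959
v -0 -2.644 0.854
v 0.246 -2.427 0.891
f 1 38 17
f 38 12 41
f 17 41 6
f 38 41 17
f 1 17 13
f 17 6 18
f 13 18 2
f 17 18 13
f 1 13 22
f 13 2 23
f 22 23 8
f 13 23 22
f 1 22 34
f 22 8 37
f 34 37 11
f 22 37 34
f 1 34 38
f 34 11 42
f 38 42 12
f 34 42 38
f 2 18 29
f 18 6 32
f 29 32 10
f 18 32 29
f 6 41 19
f 41 12 40
f 19 40 5
f 41 40 19
f 12 42 39
f 42 11 35
f 39 35 3
f 42 35 39
f 11 37 36
f 37 8 24
f 36 24 7
f 37 24 36
f 8 23 28
f 23 2 25
f 28 25 9
f 23 25 28
f 4 30 16
f 30 10 31
f 16 31 5
f 30 31 16
f 4 16 14
f 16 5 15
f 14 15 3
f 16 15 14
f 4 14 21
f 14 3 20
f 21 20 7
f 14 20 21
f 4 21 26
f 21 7 27
f 26 27 9
f 21 27 26
f 4 26 30
f 26 9 33
f 30 33 10
f 26 33 30
f 5 31 19
f 31 10 32
f 19 32 6
f 31 32 19
f 3 15 39
f 15 5 40
f 39 40 12
f 15 40 39
f 7 20 36
f 20 3 35
f 36 35 11
f 20 35 36
f 9 27 28
f 27 7 24
f 28 24 8
f 27 24 28
f 10 33 29
f 33 9 25
f 29 25 2
f 33 25 29
f 44 43 46
f 44 46 45
f 46 43 47
f 46 47 45
f 47 43 48
f 47 48 45
f 48 43 49
f 48 49 45
f 49 43 50
f 49 50 45
f 50 43 51
f 50 51 45
f 51 43 52
f 51 52 45
f 52 43 53
f 52 53 45
f 53 43 54
f 53 54 45
f 54 43 55
f 54 55 45
f 55 43 56
f 55 56 45
f 56 43 44
f 56 44 45
f 58 57 60
f 58 60 59
f 60 57 61
f 60 61 59
f 61 57 62
f 61 62 59
f 62 57 63
f 62 63 59
f 63 57 64
f 63 64 59
f 64 57 65
f 64 65 59
f 65 57 66
f 65 66 59
f 66 57 67
f 66 67 59
f 67 57 68
f 67 68 59
f 68 57 69
f 68 69 59
f 69 57 70
f 69 70 59
f 70 57 71
f 70 71 59
f 71 57 58
f 71 58 59



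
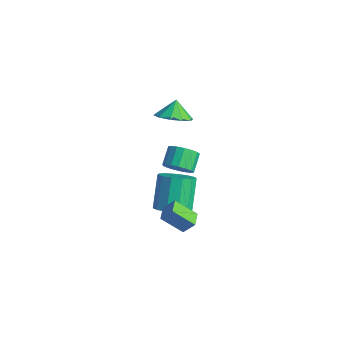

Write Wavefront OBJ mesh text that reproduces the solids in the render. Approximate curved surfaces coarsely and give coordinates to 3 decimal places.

v 2.693 -4.445 -0.772
v 3.119 -4.038 -0.066
v 2.132 -3.794 -0.809
v 2.559 -3.387 -0.102
v 3.581 -3.733 -1.718
v 4.008 -3.326 -1.011
v 3.021 -3.082 -1.754
v 3.447 -2.675 -1.048
v 1.814 -2.906 -1.964
v 2.554 -3.19 -1.354
v 1.726 -2.159 0.133
v 0.986 -1.874 -0.476
v 2.722 -2.709 -1.595
v 1.895 -1.678 -0.107
v 2.602 -2.29 -1.952
v 1.774 -1.259 -0.465
v 2.231 -2.067 -2.313
v 1.404 -1.036 -0.826
v 1.728 -2.11 -2.563
v 0.901 -1.079 -1.076
v 1.252 -2.405 -2.623
v 0.425 -1.374 -1.136
v 0.955 -2.86 -2.473
v 0.127 -1.829 -0.986
v 0.93 -3.329 -2.162
v 0.102 -2.298 -0.675
v 1.185 -3.663 -1.788
v 0.358 -2.632 -0.301
v 1.641 -3.757 -1.469
v 0.813 -2.726 0.018
v 2.151 -3.581 -1.308
v 1.323 -2.55 0.179
v -3.663 1.902 -1.724
v -2.682 2.318 -1.55
v -4.057 2.458 -0.836
v -3.012 2.732 -1.956
v -3.591 2.829 -2.273
v -4.198 2.572 -2.381
v -4.6 2.059 -2.238
v -4.644 1.486 -1.898
v -4.314 1.071 -1.493
v -3.735 0.974 -1.175
v -3.128 1.232 -1.068
v -2.726 1.745 -1.211
v -0.815 -0.236 -2.539
v -0.1 0.238 -2.603
v -0.611 1.09 -1.984
v -1.325 0.616 -1.921
v -0.32 0.347 -2.934
v -0.831 1.199 -2.315
v -0.653 0.322 -3.174
v -1.164 1.173 -2.555
v -1.024 0.169 -3.269
v -1.534 1.021 -2.65
v -1.346 -0.077 -3.197
v -1.856 0.775 -2.578
v -1.547 -0.359 -2.974
v -2.057 0.493 -2.355
v -1.58 -0.613 -2.652
v -2.09 0.239 -2.033
v -1.437 -0.78 -2.304
v -1.948 0.072 -1.685
v -1.153 -0.823 -2.009
v -1.663 0.029 -1.391
v -0.79 -0.731 -1.837
v -1.301 0.12 -1.218
v -0.434 -0.526 -1.825
v -0.944 0.326 -1.206
v -0.164 -0.255 -1.977
v -0.675 0.597 -1.358
v -0.044 0.021 -2.258
v -0.554 0.873 -1.639
f 2 4 1
f 5 2 1
f 1 4 3
f 3 5 1
f 2 8 4
f 6 2 5
f 6 8 2
f 4 8 3
f 7 5 3
f 3 8 7
f 7 6 5
f 8 6 7
f 10 9 13
f 10 13 11
f 11 13 14
f 11 14 12
f 13 9 15
f 13 15 14
f 14 15 16
f 14 16 12
f 15 9 17
f 15 17 16
f 16 17 18
f 16 18 12
f 17 9 19
f 17 19 18
f 18 19 20
f 18 20 12
f 19 9 21
f 19 21 20
f 20 21 22
f 20 22 12
f 21 9 23
f 21 23 22
f 22 23 24
f 22 24 12
f 23 9 25
f 23 25 24
f 24 25 26
f 24 26 12
f 25 9 27
f 25 27 26
f 26 27 28
f 26 28 12
f 27 9 29
f 27 29 28
f 28 29 30
f 28 30 12
f 29 9 31
f 29 31 30
f 30 31 32
f 30 32 12
f 31 9 10
f 31 10 32
f 32 10 11
f 32 11 12
f 34 33 36
f 34 36 35
f 36 33 37
f 36 37 35
f 37 33 38
f 37 38 35
f 38 33 39
f 38 39 35
f 39 33 40
f 39 40 35
f 40 33 41
f 40 41 35
f 41 33 42
f 41 42 35
f 42 33 43
f 42 43 35
f 43 33 44
f 43 44 35
f 44 33 34
f 44 34 35
f 46 45 49
f 46 49 47
f 47 49 50
f 47 50 48
f 49 45 51
f 49 51 50
f 50 51 52
f 50 52 48
f 51 45 53
f 51 53 52
f 52 53 54
f 52 54 48
f 53 45 55
f 53 55 54
f 54 55 56
f 54 56 48
f 55 45 57
f 55 57 56
f 56 57 58
f 56 58 48
f 57 45 59
f 57 59 58
f 58 59 60
f 58 60 48
f 59 45 61
f 59 61 60
f 60 61 62
f 60 62 48
f 61 45 63
f 61 63 62
f 62 63 64
f 62 64 48
f 63 45 65
f 63 65 64
f 64 65 66
f 64 66 48
f 65 45 67
f 65 67 66
f 66 67 68
f 66 68 48
f 67 45 69
f 67 69 68
f 68 69 70
f 68 70 48
f 69 45 71
f 69 71 70
f 70 71 72
f 70 72 48
f 71 45 46
f 71 46 72
f 72 46 47
f 72 47 48



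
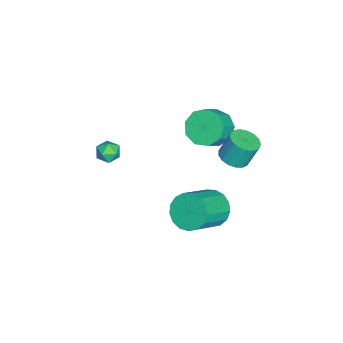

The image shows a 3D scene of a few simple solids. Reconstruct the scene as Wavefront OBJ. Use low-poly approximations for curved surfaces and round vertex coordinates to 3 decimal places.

v -0.001 0.675 2.98
v 0.576 0.377 2.246
v 1.398 0.047 3.025
v 0.821 0.345 3.76
v 0.699 1.021 2.388
v 1.521 0.69 3.168
v 0.496 1.502 2.807
v 1.317 1.172 3.587
v 0.059 1.597 3.308
v 0.881 1.266 4.087
v -0.405 1.26 3.655
v 0.417 0.93 4.434
v -0.68 0.65 3.686
v 0.142 0.32 4.466
v -0.638 0.051 3.387
v 0.184 -0.279 4.167
v -0.297 -0.255 2.898
v 0.525 -0.586 3.678
v 0.182 -0.127 2.447
v 1.004 -0.457 3.227
v 1.18 -3.749 1.605
v 1.691 -3.362 1.585
v 1.709 -4.418 2.195
v 2.22 -4.031 2.175
v 1.696 -3.854 2.499
v 1.368 -3.44 2.134
v 2.032 -4.34 1.646
v 1.704 -3.926 1.281
v 2.217 -3.727 1.611
v 2.01 -3.427 2.138
v 1.39 -4.353 1.642
v 1.183 -4.053 2.169
v 2.115 1.933 3.214
v 2.832 1.814 3.349
v 2.683 2.288 4.561
v 1.965 2.407 4.426
v 2.824 2.144 3.219
v 2.675 2.618 4.431
v 2.653 2.425 3.088
v 2.504 2.899 4.3
v 2.359 2.593 2.986
v 2.21 3.067 4.198
v 2.008 2.611 2.936
v 1.859 3.084 4.148
v 1.682 2.473 2.95
v 1.533 2.946 4.162
v 1.455 2.211 3.024
v 1.306 2.685 4.236
v 1.38 1.886 3.142
v 1.231 2.36 4.354
v 1.472 1.571 3.276
v 1.323 2.045 4.488
v 1.712 1.34 3.396
v 1.563 1.814 4.608
v 2.044 1.244 3.474
v 1.895 1.718 4.687
v 2.392 1.306 3.493
v 2.243 1.78 4.705
v 2.676 1.512 3.447
v 2.527 1.986 4.66
v 2.768 1.1 -0.199
v 3.409 1.247 -0.926
v 4.833 0.467 0.173
v 4.192 0.32 0.899
v 3.432 1.643 -0.674
v 4.855 0.863 0.424
v 3.302 1.914 -0.314
v 4.726 1.134 0.784
v 3.05 1.998 0.073
v 4.474 1.218 1.171
v 2.734 1.877 0.397
v 4.158 1.097 1.495
v 2.425 1.578 0.585
v 3.849 0.798 1.683
v 2.195 1.169 0.593
v 3.619 0.389 1.691
v 2.096 0.745 0.42
v 3.52 -0.035 1.518
v 2.151 0.401 0.105
v 3.575 -0.378 1.203
v 2.348 0.218 -0.28
v 3.772 -0.561 0.818
v 2.64 0.237 -0.646
v 4.064 -0.543 0.452
v 2.962 0.454 -0.91
v 4.386 -0.326 0.188
v 3.24 0.818 -1.011
v 4.664 0.038 0.088
f 2 1 5
f 2 5 3
f 3 5 6
f 3 6 4
f 5 1 7
f 5 7 6
f 6 7 8
f 6 8 4
f 7 1 9
f 7 9 8
f 8 9 10
f 8 10 4
f 9 1 11
f 9 11 10
f 10 11 12
f 10 12 4
f 11 1 13
f 11 13 12
f 12 13 14
f 12 14 4
f 13 1 15
f 13 15 14
f 14 15 16
f 14 16 4
f 15 1 17
f 15 17 16
f 16 17 18
f 16 18 4
f 17 1 19
f 17 19 18
f 18 19 20
f 18 20 4
f 19 1 2
f 19 2 20
f 20 2 3
f 20 3 4
f 21 32 26
f 21 26 22
f 21 22 28
f 21 28 31
f 21 31 32
f 22 26 30
f 26 32 25
f 32 31 23
f 31 28 27
f 28 22 29
f 24 30 25
f 24 25 23
f 24 23 27
f 24 27 29
f 24 29 30
f 25 30 26
f 23 25 32
f 27 23 31
f 29 27 28
f 30 29 22
f 34 33 37
f 34 37 35
f 35 37 38
f 35 38 36
f 37 33 39
f 37 39 38
f 38 39 40
f 38 40 36
f 39 33 41
f 39 41 40
f 40 41 42
f 40 42 36
f 41 33 43
f 41 43 42
f 42 43 44
f 42 44 36
f 43 33 45
f 43 45 44
f 44 45 46
f 44 46 36
f 45 33 47
f 45 47 46
f 46 47 48
f 46 48 36
f 47 33 49
f 47 49 48
f 48 49 50
f 48 50 36
f 49 33 51
f 49 51 50
f 50 51 52
f 50 52 36
f 51 33 53
f 51 53 52
f 52 53 54
f 52 54 36
f 53 33 55
f 53 55 54
f 54 55 56
f 54 56 36
f 55 33 57
f 55 57 56
f 56 57 58
f 56 58 36
f 57 33 59
f 57 59 58
f 58 59 60
f 58 60 36
f 59 33 34
f 59 34 60
f 60 34 35
f 60 35 36
f 62 61 65
f 62 65 63
f 63 65 66
f 63 66 64
f 65 61 67
f 65 67 66
f 66 67 68
f 66 68 64
f 67 61 69
f 67 69 68
f 68 69 70
f 68 70 64
f 69 61 71
f 69 71 70
f 70 71 72
f 70 72 64
f 71 61 73
f 71 73 72
f 72 73 74
f 72 74 64
f 73 61 75
f 73 75 74
f 74 75 76
f 74 76 64
f 75 61 77
f 75 77 76
f 76 77 78
f 76 78 64
f 77 61 79
f 77 79 78
f 78 79 80
f 78 80 64
f 79 61 81
f 79 81 80
f 80 81 82
f 80 82 64
f 81 61 83
f 81 83 82
f 82 83 84
f 82 84 64
f 83 61 85
f 83 85 84
f 84 85 86
f 84 86 64
f 85 61 87
f 85 87 86
f 86 87 88
f 86 88 64
f 87 61 62
f 87 62 88
f 88 62 63
f 88 63 64



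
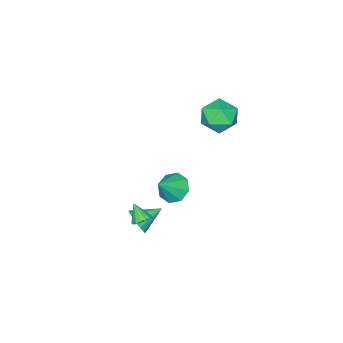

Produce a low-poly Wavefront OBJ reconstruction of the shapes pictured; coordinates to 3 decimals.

v 1.434 2.774 -2.8
v 1.895 2.397 -3.034
v 1.346 2.046 -1.8
v 2.054 2.625 -2.854
v 2.047 2.893 -2.659
v 1.876 3.129 -2.502
v 1.586 3.27 -2.425
v 1.256 3.278 -2.449
v 0.973 3.151 -2.566
v 0.814 2.923 -2.746
v 0.821 2.655 -2.941
v 0.993 2.419 -3.098
v 1.282 2.278 -3.175
v 1.613 2.27 -3.151
v -2.597 1.44 -3.508
v -1.883 1.759 -4.252
v -1.303 1.42 -2.272
v -2.242 2.395 -3.865
v -2.81 2.472 -3.269
v -3.253 1.944 -2.813
v -3.312 1.121 -2.764
v -2.953 0.485 -3.151
v -2.385 0.408 -3.747
v -1.942 0.936 -4.203
v -3.45 4.192 2.726
v -2.841 3.97 3.796
v -5.139 3.41 3.524
v -4.53 3.188 4.594
v -4.775 4.365 4.247
v -3.732 4.848 3.754
v -4.248 2.532 3.566
v -3.205 3.015 3.073
v -3.334 2.944 4.315
v -3.66 4.076 4.736
v -4.32 3.304 2.584
v -4.646 4.436 3.005
v 0.891 1.837 -4.002
v 1.401 2.279 -3.407
v -0.491 2.483 -3.298
v 1.363 2.555 -3.736
v 1.217 2.667 -4.125
v 0.996 2.588 -4.486
v 0.751 2.337 -4.737
v 0.538 1.971 -4.819
v 0.406 1.575 -4.713
v 0.385 1.238 -4.445
v 0.48 1.039 -4.075
v 0.669 1.023 -3.688
v 0.909 1.192 -3.373
v 1.145 1.51 -3.202
v 1.322 1.902 -3.214
f 2 1 4
f 2 4 3
f 4 1 5
f 4 5 3
f 5 1 6
f 5 6 3
f 6 1 7
f 6 7 3
f 7 1 8
f 7 8 3
f 8 1 9
f 8 9 3
f 9 1 10
f 9 10 3
f 10 1 11
f 10 11 3
f 11 1 12
f 11 12 3
f 12 1 13
f 12 13 3
f 13 1 14
f 13 14 3
f 14 1 2
f 14 2 3
f 16 15 18
f 16 18 17
f 18 15 19
f 18 19 17
f 19 15 20
f 19 20 17
f 20 15 21
f 20 21 17
f 21 15 22
f 21 22 17
f 22 15 23
f 22 23 17
f 23 15 24
f 23 24 17
f 24 15 16
f 24 16 17
f 25 36 30
f 25 30 26
f 25 26 32
f 25 32 35
f 25 35 36
f 26 30 34
f 30 36 29
f 36 35 27
f 35 32 31
f 32 26 33
f 28 34 29
f 28 29 27
f 28 27 31
f 28 31 33
f 28 33 34
f 29 34 30
f 27 29 36
f 31 27 35
f 33 31 32
f 34 33 26
f 38 37 40
f 38 40 39
f 40 37 41
f 40 41 39
f 41 37 42
f 41 42 39
f 42 37 43
f 42 43 39
f 43 37 44
f 43 44 39
f 44 37 45
f 44 45 39
f 45 37 46
f 45 46 39
f 46 37 47
f 46 47 39
f 47 37 48
f 47 48 39
f 48 37 49
f 48 49 39
f 49 37 50
f 49 50 39
f 50 37 51
f 50 51 39
f 51 37 38
f 51 38 39



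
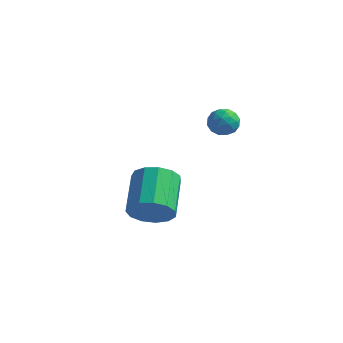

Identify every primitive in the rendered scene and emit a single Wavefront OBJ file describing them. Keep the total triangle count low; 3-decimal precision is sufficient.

v -1.678 -1.597 -1.426
v -0.883 -1.638 -0.711
v -1.646 0.096 0.24
v -2.442 0.137 -0.474
v -0.683 -1.3 -1.168
v -1.447 0.434 -0.217
v -0.799 -1.055 -1.707
v -1.563 0.679 -0.756
v -1.195 -0.983 -2.156
v -1.958 0.751 -1.205
v -1.743 -1.106 -2.374
v -2.507 0.628 -1.423
v -2.272 -1.384 -2.29
v -3.035 0.35 -1.339
v -2.611 -1.73 -1.932
v -3.375 0.004 -0.981
v -2.655 -2.034 -1.413
v -3.418 -0.3 -0.462
v -2.388 -2.199 -0.898
v -3.152 -0.465 0.053
v -1.896 -2.173 -0.551
v -2.66 -0.439 0.401
v -1.335 -1.964 -0.481
v -2.099 -0.23 0.47
v 0.9 0.757 3.545
v 1.404 0.302 3.8
v 0.056 0.078 4
v 0.56 -0.377 4.255
v 0.493 0.286 4.541
v 1.014 0.706 4.26
v 0.446 -0.326 3.54
v 0.967 0.094 3.259
v 1.123 -0.368 3.797
v 1.152 0.011 4.415
v 0.308 0.369 3.385
v 0.337 0.748 4.003
v 1.226 0.589 3.633
v 0.234 -0.209 4.167
v 0.195 0.181 4.335
v 0.491 -0.087 4.485
v 0.997 0.826 3.903
v 1.293 0.559 4.053
v 0.757 0.55 4.488
v 0.167 -0.179 3.747
v 0.463 -0.446 3.897
v 0.969 0.467 3.315
v 1.265 0.199 3.465
v 0.703 -0.17 3.312
v 1.357 -0.072 3.781
v 0.861 -0.471 4.048
v 0.794 -0.441 3.628
v 1.101 -0.194 3.463
v 1.374 0.15 4.144
v 0.878 -0.249 4.411
v 0.839 0.141 4.58
v 1.145 0.388 4.415
v 1.209 -0.243 4.142
v 0.582 0.629 3.389
v 0.086 0.23 3.656
v 0.315 -0.008 3.385
v 0.621 0.239 3.22
v 0.599 0.851 3.752
v 0.103 0.452 4.019
v 0.359 0.574 4.337
v 0.666 0.821 4.172
v 0.251 0.623 3.658
f 2 1 5
f 2 5 3
f 3 5 6
f 3 6 4
f 5 1 7
f 5 7 6
f 6 7 8
f 6 8 4
f 7 1 9
f 7 9 8
f 8 9 10
f 8 10 4
f 9 1 11
f 9 11 10
f 10 11 12
f 10 12 4
f 11 1 13
f 11 13 12
f 12 13 14
f 12 14 4
f 13 1 15
f 13 15 14
f 14 15 16
f 14 16 4
f 15 1 17
f 15 17 16
f 16 17 18
f 16 18 4
f 17 1 19
f 17 19 18
f 18 19 20
f 18 20 4
f 19 1 21
f 19 21 20
f 20 21 22
f 20 22 4
f 21 1 23
f 21 23 22
f 22 23 24
f 22 24 4
f 23 1 2
f 23 2 24
f 24 2 3
f 24 3 4
f 25 62 41
f 62 36 65
f 41 65 30
f 62 65 41
f 25 41 37
f 41 30 42
f 37 42 26
f 41 42 37
f 25 37 46
f 37 26 47
f 46 47 32
f 37 47 46
f 25 46 58
f 46 32 61
f 58 61 35
f 46 61 58
f 25 58 62
f 58 35 66
f 62 66 36
f 58 66 62
f 26 42 53
f 42 30 56
f 53 56 34
f 42 56 53
f 30 65 43
f 65 36 64
f 43 64 29
f 65 64 43
f 36 66 63
f 66 35 59
f 63 59 27
f 66 59 63
f 35 61 60
f 61 32 48
f 60 48 31
f 61 48 60
f 32 47 52
f 47 26 49
f 52 49 33
f 47 49 52
f 28 54 40
f 54 34 55
f 40 55 29
f 54 55 40
f 28 40 38
f 40 29 39
f 38 39 27
f 40 39 38
f 28 38 45
f 38 27 44
f 45 44 31
f 38 44 45
f 28 45 50
f 45 31 51
f 50 51 33
f 45 51 50
f 28 50 54
f 50 33 57
f 54 57 34
f 50 57 54
f 29 55 43
f 55 34 56
f 43 56 30
f 55 56 43
f 27 39 63
f 39 29 64
f 63 64 36
f 39 64 63
f 31 44 60
f 44 27 59
f 60 59 35
f 44 59 60
f 33 51 52
f 51 31 48
f 52 48 32
f 51 48 52
f 34 57 53
f 57 33 49
f 53 49 26
f 57 49 53

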